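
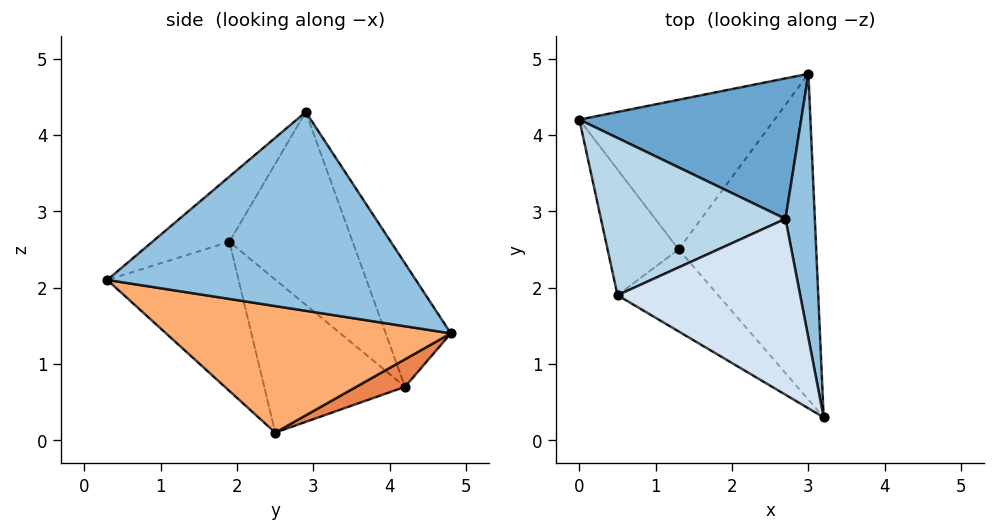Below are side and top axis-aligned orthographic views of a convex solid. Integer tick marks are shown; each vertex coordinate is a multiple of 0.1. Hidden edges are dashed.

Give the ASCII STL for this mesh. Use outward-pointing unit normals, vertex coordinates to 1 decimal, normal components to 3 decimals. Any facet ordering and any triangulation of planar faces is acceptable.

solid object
 facet normal -0.281 0.816 0.505
  outer loop
   vertex 2.7 2.9 4.3
   vertex 3.0 4.8 1.4
   vertex 0.0 4.2 0.7
  endloop
 endfacet
 facet normal 0.987 0.067 0.146
  outer loop
   vertex 2.7 2.9 4.3
   vertex 3.2 0.3 2.1
   vertex 3.0 4.8 1.4
  endloop
 endfacet
 facet normal -0.668 0.383 0.639
  outer loop
   vertex 0.5 1.9 2.6
   vertex 2.7 2.9 4.3
   vertex 0.0 4.2 0.7
  endloop
 endfacet
 facet normal -0.255 -0.653 0.714
  outer loop
   vertex 0.5 1.9 2.6
   vertex 3.2 0.3 2.1
   vertex 2.7 2.9 4.3
  endloop
 endfacet
 facet normal 0.127 0.415 -0.901
  outer loop
   vertex 1.3 2.5 0.1
   vertex 0.0 4.2 0.7
   vertex 3.0 4.8 1.4
  endloop
 endfacet
 facet normal 0.675 -0.084 -0.733
  outer loop
   vertex 1.3 2.5 0.1
   vertex 3.0 4.8 1.4
   vertex 3.2 0.3 2.1
  endloop
 endfacet
 facet normal -0.796 -0.479 -0.370
  outer loop
   vertex 1.3 2.5 0.1
   vertex 0.5 1.9 2.6
   vertex 0.0 4.2 0.7
  endloop
 endfacet
 facet normal -0.524 -0.774 -0.354
  outer loop
   vertex 1.3 2.5 0.1
   vertex 3.2 0.3 2.1
   vertex 0.5 1.9 2.6
  endloop
 endfacet
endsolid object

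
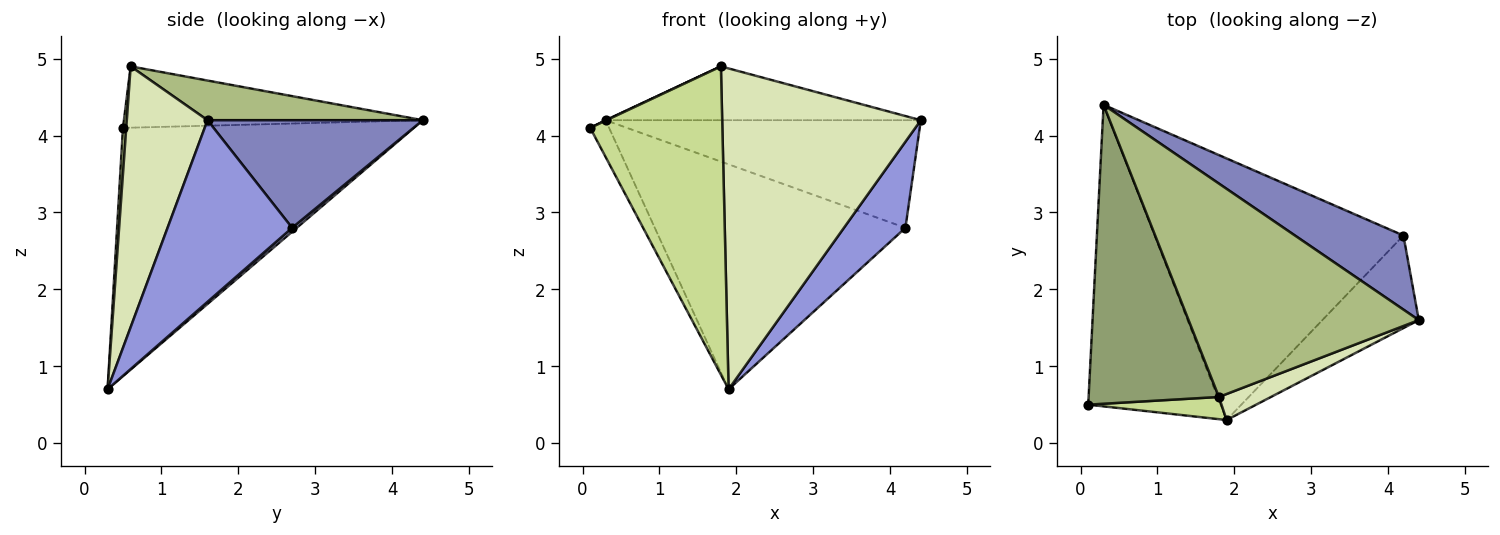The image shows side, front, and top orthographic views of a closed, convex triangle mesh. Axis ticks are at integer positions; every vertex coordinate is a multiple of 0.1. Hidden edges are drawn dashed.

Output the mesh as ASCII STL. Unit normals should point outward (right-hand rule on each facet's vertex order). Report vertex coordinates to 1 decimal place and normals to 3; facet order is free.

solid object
 facet normal -0.881 0.057 -0.470
  outer loop
   vertex 1.9 0.3 0.7
   vertex 0.1 0.5 4.1
   vertex 0.3 4.4 4.2
  endloop
 endfacet
 facet normal 0.490 0.718 0.494
  outer loop
   vertex 4.2 2.7 2.8
   vertex 0.3 4.4 4.2
   vertex 4.4 1.6 4.2
  endloop
 endfacet
 facet normal 0.810 -0.400 -0.430
  outer loop
   vertex 4.2 2.7 2.8
   vertex 4.4 1.6 4.2
   vertex 1.9 0.3 0.7
  endloop
 endfacet
 facet normal 0.012 0.652 -0.758
  outer loop
   vertex 4.2 2.7 2.8
   vertex 1.9 0.3 0.7
   vertex 0.3 4.4 4.2
  endloop
 endfacet
 facet normal -0.426 -0.001 0.905
  outer loop
   vertex 1.8 0.6 4.9
   vertex 0.3 4.4 4.2
   vertex 0.1 0.5 4.1
  endloop
 endfacet
 facet normal 0.165 0.241 0.956
  outer loop
   vertex 1.8 0.6 4.9
   vertex 4.4 1.6 4.2
   vertex 0.3 4.4 4.2
  endloop
 endfacet
 facet normal 0.025 -0.997 0.072
  outer loop
   vertex 1.8 0.6 4.9
   vertex 0.1 0.5 4.1
   vertex 1.9 0.3 0.7
  endloop
 endfacet
 facet normal 0.375 -0.924 0.075
  outer loop
   vertex 1.8 0.6 4.9
   vertex 1.9 0.3 0.7
   vertex 4.4 1.6 4.2
  endloop
 endfacet
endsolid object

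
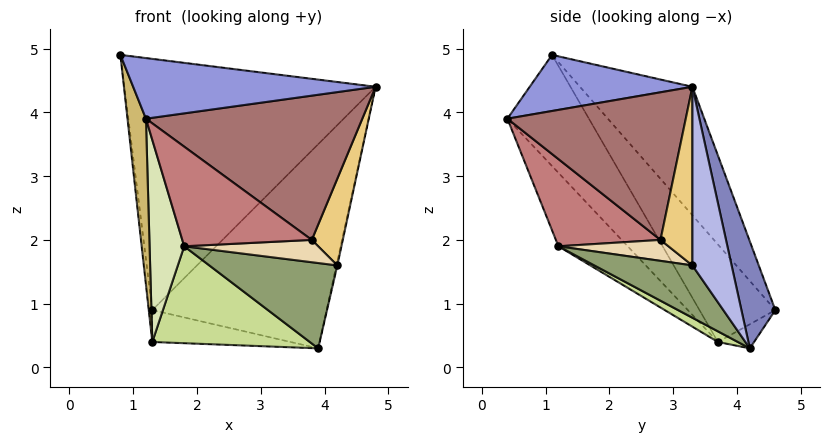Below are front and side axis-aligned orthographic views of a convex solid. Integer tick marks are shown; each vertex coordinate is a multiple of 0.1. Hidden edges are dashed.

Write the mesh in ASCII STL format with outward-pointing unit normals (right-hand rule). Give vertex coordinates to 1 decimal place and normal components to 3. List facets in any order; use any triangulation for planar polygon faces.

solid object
 facet normal -0.327 0.731 0.599
  outer loop
   vertex 1.3 4.6 0.9
   vertex 0.8 1.1 4.9
   vertex 4.8 3.3 4.4
  endloop
 endfacet
 facet normal 0.188 0.967 0.171
  outer loop
   vertex 3.9 4.2 0.3
   vertex 1.3 4.6 0.9
   vertex 4.8 3.3 4.4
  endloop
 endfacet
 facet normal 0.434 -0.647 0.627
  outer loop
   vertex 1.2 0.4 3.9
   vertex 4.8 3.3 4.4
   vertex 0.8 1.1 4.9
  endloop
 endfacet
 facet normal 0.978 0.023 -0.209
  outer loop
   vertex 4.2 3.3 1.6
   vertex 3.9 4.2 0.3
   vertex 4.8 3.3 4.4
  endloop
 endfacet
 facet normal 0.501 -0.653 -0.568
  outer loop
   vertex 4.2 3.3 1.6
   vertex 1.8 1.2 1.9
   vertex 3.9 4.2 0.3
  endloop
 endfacet
 facet normal -0.126 0.482 -0.867
  outer loop
   vertex 1.3 3.7 0.4
   vertex 1.3 4.6 0.9
   vertex 3.9 4.2 0.3
  endloop
 endfacet
 facet normal 0.064 -0.504 -0.861
  outer loop
   vertex 1.3 3.7 0.4
   vertex 3.9 4.2 0.3
   vertex 1.8 1.2 1.9
  endloop
 endfacet
 facet normal -0.816 -0.408 -0.408
  outer loop
   vertex 1.3 3.7 0.4
   vertex 1.8 1.2 1.9
   vertex 1.2 0.4 3.9
  endloop
 endfacet
 facet normal -0.995 0.047 -0.084
  outer loop
   vertex 1.3 3.7 0.4
   vertex 0.8 1.1 4.9
   vertex 1.3 4.6 0.9
  endloop
 endfacet
 facet normal -0.949 -0.215 -0.229
  outer loop
   vertex 1.3 3.7 0.4
   vertex 1.2 0.4 3.9
   vertex 0.8 1.1 4.9
  endloop
 endfacet
 facet normal 0.709 -0.689 -0.152
  outer loop
   vertex 3.8 2.8 2.0
   vertex 4.2 3.3 1.6
   vertex 4.8 3.3 4.4
  endloop
 endfacet
 facet normal 0.603 -0.734 -0.314
  outer loop
   vertex 3.8 2.8 2.0
   vertex 1.8 1.2 1.9
   vertex 4.2 3.3 1.6
  endloop
 endfacet
 facet normal 0.633 -0.767 -0.104
  outer loop
   vertex 3.8 2.8 2.0
   vertex 4.8 3.3 4.4
   vertex 1.2 0.4 3.9
  endloop
 endfacet
 facet normal 0.624 -0.772 -0.122
  outer loop
   vertex 3.8 2.8 2.0
   vertex 1.2 0.4 3.9
   vertex 1.8 1.2 1.9
  endloop
 endfacet
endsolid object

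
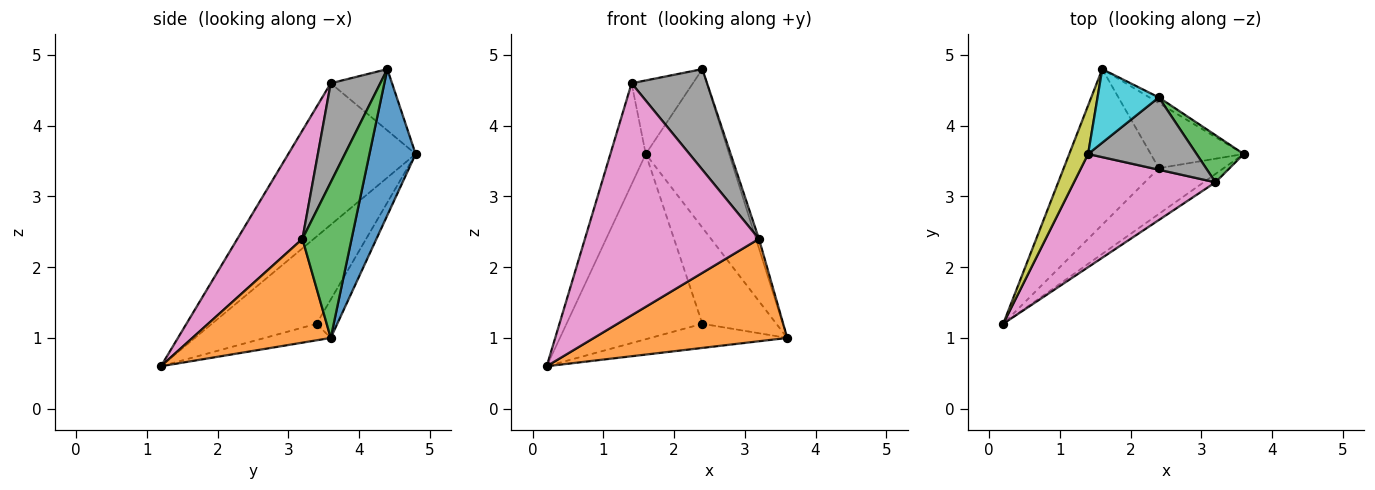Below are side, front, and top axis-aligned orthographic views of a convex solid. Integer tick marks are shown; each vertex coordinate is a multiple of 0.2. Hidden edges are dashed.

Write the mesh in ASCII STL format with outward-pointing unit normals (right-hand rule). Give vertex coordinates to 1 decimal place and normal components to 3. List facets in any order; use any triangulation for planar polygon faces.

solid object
 facet normal 0.484 0.874 -0.031
  outer loop
   vertex 2.4 4.4 4.8
   vertex 3.6 3.6 1.0
   vertex 1.6 4.8 3.6
  endloop
 endfacet
 facet normal 0.581 -0.812 -0.066
  outer loop
   vertex 3.2 3.2 2.4
   vertex 0.2 1.2 0.6
   vertex 3.6 3.6 1.0
  endloop
 endfacet
 facet normal 0.955 0.058 0.290
  outer loop
   vertex 3.2 3.2 2.4
   vertex 3.6 3.6 1.0
   vertex 2.4 4.4 4.8
  endloop
 endfacet
 facet normal -0.220 0.455 -0.863
  outer loop
   vertex 2.4 3.4 1.2
   vertex 3.6 3.6 1.0
   vertex 0.2 1.2 0.6
  endloop
 endfacet
 facet normal -0.508 0.659 -0.554
  outer loop
   vertex 2.4 3.4 1.2
   vertex 0.2 1.2 0.6
   vertex 1.6 4.8 3.6
  endloop
 endfacet
 facet normal -0.225 0.807 -0.546
  outer loop
   vertex 2.4 3.4 1.2
   vertex 1.6 4.8 3.6
   vertex 3.6 3.6 1.0
  endloop
 endfacet
 facet normal 0.319 -0.852 0.416
  outer loop
   vertex 1.4 3.6 4.6
   vertex 0.2 1.2 0.6
   vertex 3.2 3.2 2.4
  endloop
 endfacet
 facet normal 0.470 -0.717 0.515
  outer loop
   vertex 1.4 3.6 4.6
   vertex 3.2 3.2 2.4
   vertex 2.4 4.4 4.8
  endloop
 endfacet
 facet normal -0.956 0.265 0.127
  outer loop
   vertex 1.4 3.6 4.6
   vertex 1.6 4.8 3.6
   vertex 0.2 1.2 0.6
  endloop
 endfacet
 facet normal -0.577 0.577 0.577
  outer loop
   vertex 1.4 3.6 4.6
   vertex 2.4 4.4 4.8
   vertex 1.6 4.8 3.6
  endloop
 endfacet
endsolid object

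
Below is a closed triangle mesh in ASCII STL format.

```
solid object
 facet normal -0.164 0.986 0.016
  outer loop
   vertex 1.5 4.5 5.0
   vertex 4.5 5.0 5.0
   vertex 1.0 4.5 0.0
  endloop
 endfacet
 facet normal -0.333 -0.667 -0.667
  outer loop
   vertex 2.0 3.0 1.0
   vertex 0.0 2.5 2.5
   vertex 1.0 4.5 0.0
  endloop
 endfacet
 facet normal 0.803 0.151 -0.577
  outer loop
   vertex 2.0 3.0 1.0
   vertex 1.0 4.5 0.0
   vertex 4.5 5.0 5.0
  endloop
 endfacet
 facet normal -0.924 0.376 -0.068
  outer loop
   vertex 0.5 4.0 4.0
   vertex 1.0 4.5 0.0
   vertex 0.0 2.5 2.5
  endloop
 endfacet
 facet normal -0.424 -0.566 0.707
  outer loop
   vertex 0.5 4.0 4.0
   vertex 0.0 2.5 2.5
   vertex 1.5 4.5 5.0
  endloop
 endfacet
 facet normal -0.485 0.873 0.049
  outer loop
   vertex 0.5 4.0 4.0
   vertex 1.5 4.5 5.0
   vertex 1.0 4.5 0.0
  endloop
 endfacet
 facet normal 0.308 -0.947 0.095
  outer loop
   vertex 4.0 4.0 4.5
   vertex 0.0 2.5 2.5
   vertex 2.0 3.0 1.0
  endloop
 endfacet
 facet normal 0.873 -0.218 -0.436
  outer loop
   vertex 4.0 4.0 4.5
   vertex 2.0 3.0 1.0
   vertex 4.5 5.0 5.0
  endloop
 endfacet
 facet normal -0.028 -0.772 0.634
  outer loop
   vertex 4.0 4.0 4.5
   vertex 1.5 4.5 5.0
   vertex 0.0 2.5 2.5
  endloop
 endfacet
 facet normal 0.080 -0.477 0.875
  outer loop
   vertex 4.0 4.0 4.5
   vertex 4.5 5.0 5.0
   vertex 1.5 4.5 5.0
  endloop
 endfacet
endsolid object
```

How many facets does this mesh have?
10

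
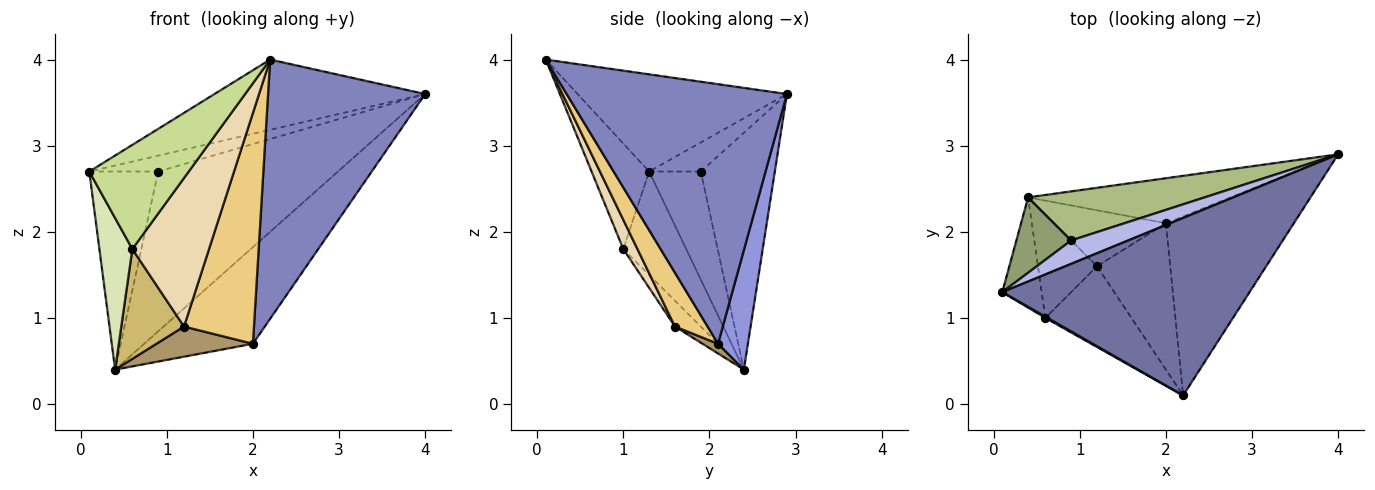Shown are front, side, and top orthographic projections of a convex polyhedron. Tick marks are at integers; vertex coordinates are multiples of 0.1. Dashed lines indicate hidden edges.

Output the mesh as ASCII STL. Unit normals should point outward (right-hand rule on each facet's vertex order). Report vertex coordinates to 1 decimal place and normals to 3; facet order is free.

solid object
 facet normal -0.343 0.345 0.873
  outer loop
   vertex 2.2 0.1 4.0
   vertex 4.0 2.9 3.6
   vertex 0.1 1.3 2.7
  endloop
 endfacet
 facet normal 0.756 -0.539 -0.372
  outer loop
   vertex 2.0 2.1 0.7
   vertex 4.0 2.9 3.6
   vertex 2.2 0.1 4.0
  endloop
 endfacet
 facet normal 0.242 0.880 -0.409
  outer loop
   vertex 2.0 2.1 0.7
   vertex 0.4 2.4 0.4
   vertex 4.0 2.9 3.6
  endloop
 endfacet
 facet normal -0.388 0.518 0.762
  outer loop
   vertex 0.9 1.9 2.7
   vertex 0.1 1.3 2.7
   vertex 4.0 2.9 3.6
  endloop
 endfacet
 facet normal -0.574 0.765 0.291
  outer loop
   vertex 0.9 1.9 2.7
   vertex 0.4 2.4 0.4
   vertex 0.1 1.3 2.7
  endloop
 endfacet
 facet normal -0.366 0.890 0.273
  outer loop
   vertex 0.9 1.9 2.7
   vertex 4.0 2.9 3.6
   vertex 0.4 2.4 0.4
  endloop
 endfacet
 facet normal -0.501 -0.865 0.010
  outer loop
   vertex 0.6 1.0 1.8
   vertex 2.2 0.1 4.0
   vertex 0.1 1.3 2.7
  endloop
 endfacet
 facet normal -0.839 -0.440 -0.320
  outer loop
   vertex 0.6 1.0 1.8
   vertex 0.1 1.3 2.7
   vertex 0.4 2.4 0.4
  endloop
 endfacet
 facet normal 0.076 -0.473 -0.878
  outer loop
   vertex 1.2 1.6 0.9
   vertex 0.4 2.4 0.4
   vertex 2.0 2.1 0.7
  endloop
 endfacet
 facet normal -0.287 -0.698 -0.656
  outer loop
   vertex 1.2 1.6 0.9
   vertex 0.6 1.0 1.8
   vertex 0.4 2.4 0.4
  endloop
 endfacet
 facet normal 0.366 -0.786 -0.498
  outer loop
   vertex 1.2 1.6 0.9
   vertex 2.0 2.1 0.7
   vertex 2.2 0.1 4.0
  endloop
 endfacet
 facet normal 0.160 -0.867 -0.471
  outer loop
   vertex 1.2 1.6 0.9
   vertex 2.2 0.1 4.0
   vertex 0.6 1.0 1.8
  endloop
 endfacet
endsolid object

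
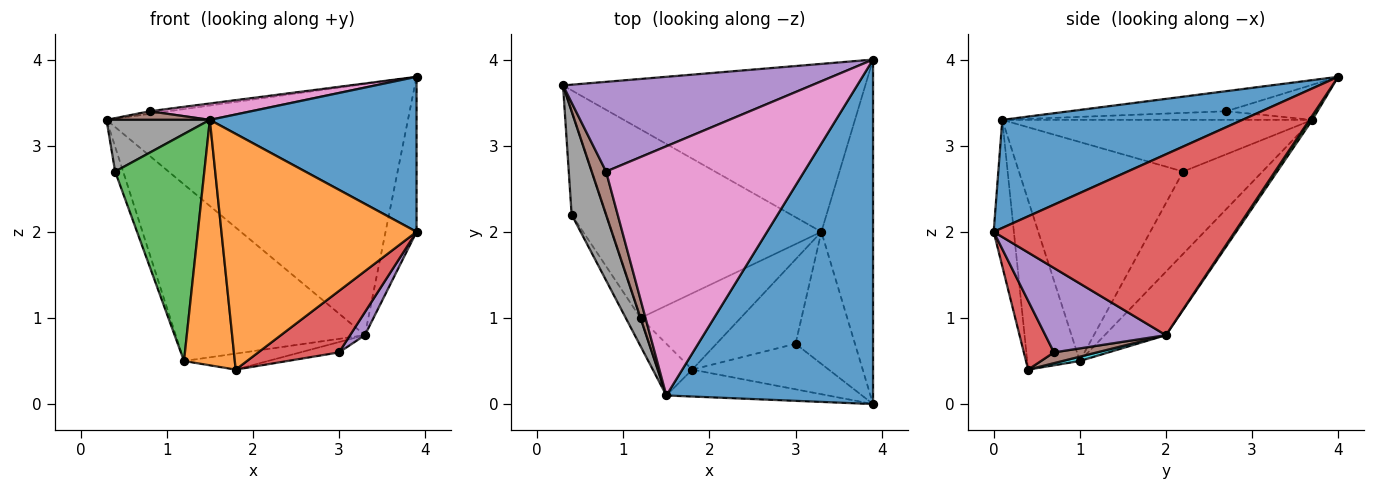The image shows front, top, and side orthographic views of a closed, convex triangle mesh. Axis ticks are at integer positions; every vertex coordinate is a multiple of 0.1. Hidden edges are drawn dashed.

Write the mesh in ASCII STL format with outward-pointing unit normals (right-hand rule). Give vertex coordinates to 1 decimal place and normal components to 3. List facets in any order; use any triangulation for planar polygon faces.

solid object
 facet normal 0.430 -0.370 0.823
  outer loop
   vertex 1.5 0.1 3.3
   vertex 3.9 0.0 2.0
   vertex 3.9 4.0 3.8
  endloop
 endfacet
 facet normal -0.102 -0.988 -0.113
  outer loop
   vertex 1.5 0.1 3.3
   vertex 1.8 0.4 0.4
   vertex 3.9 0.0 2.0
  endloop
 endfacet
 facet normal 0.008 0.831 -0.556
  outer loop
   vertex 3.3 2.0 0.8
   vertex 0.3 3.7 3.3
   vertex 3.9 4.0 3.8
  endloop
 endfacet
 facet normal 0.954 0.123 -0.273
  outer loop
   vertex 3.3 2.0 0.8
   vertex 3.9 4.0 3.8
   vertex 3.9 0.0 2.0
  endloop
 endfacet
 facet normal -0.140 0.029 0.990
  outer loop
   vertex 0.8 2.7 3.4
   vertex 3.9 4.0 3.8
   vertex 0.3 3.7 3.3
  endloop
 endfacet
 facet normal -0.507 -0.169 0.845
  outer loop
   vertex 0.8 2.7 3.4
   vertex 0.3 3.7 3.3
   vertex 1.5 0.1 3.3
  endloop
 endfacet
 facet normal -0.101 -0.065 0.993
  outer loop
   vertex 0.8 2.7 3.4
   vertex 1.5 0.1 3.3
   vertex 3.9 4.0 3.8
  endloop
 endfacet
 facet normal -0.802 -0.267 0.535
  outer loop
   vertex 0.4 2.2 2.7
   vertex 1.5 0.1 3.3
   vertex 0.3 3.7 3.3
  endloop
 endfacet
 facet normal -0.216 0.667 -0.713
  outer loop
   vertex 1.2 1.0 0.5
   vertex 0.3 3.7 3.3
   vertex 3.3 2.0 0.8
  endloop
 endfacet
 facet normal 0.042 0.205 -0.978
  outer loop
   vertex 1.2 1.0 0.5
   vertex 3.3 2.0 0.8
   vertex 1.8 0.4 0.4
  endloop
 endfacet
 facet normal -0.918 0.093 -0.384
  outer loop
   vertex 1.2 1.0 0.5
   vertex 0.4 2.2 2.7
   vertex 0.3 3.7 3.3
  endloop
 endfacet
 facet normal -0.712 -0.687 -0.145
  outer loop
   vertex 1.2 1.0 0.5
   vertex 1.8 0.4 0.4
   vertex 1.5 0.1 3.3
  endloop
 endfacet
 facet normal -0.877 -0.476 -0.059
  outer loop
   vertex 1.2 1.0 0.5
   vertex 1.5 0.1 3.3
   vertex 0.4 2.2 2.7
  endloop
 endfacet
 facet normal 0.287 -0.770 -0.570
  outer loop
   vertex 3.0 0.7 0.6
   vertex 3.9 0.0 2.0
   vertex 1.8 0.4 0.4
  endloop
 endfacet
 facet normal 0.814 -0.100 -0.573
  outer loop
   vertex 3.0 0.7 0.6
   vertex 3.3 2.0 0.8
   vertex 3.9 0.0 2.0
  endloop
 endfacet
 facet normal 0.134 0.120 -0.984
  outer loop
   vertex 3.0 0.7 0.6
   vertex 1.8 0.4 0.4
   vertex 3.3 2.0 0.8
  endloop
 endfacet
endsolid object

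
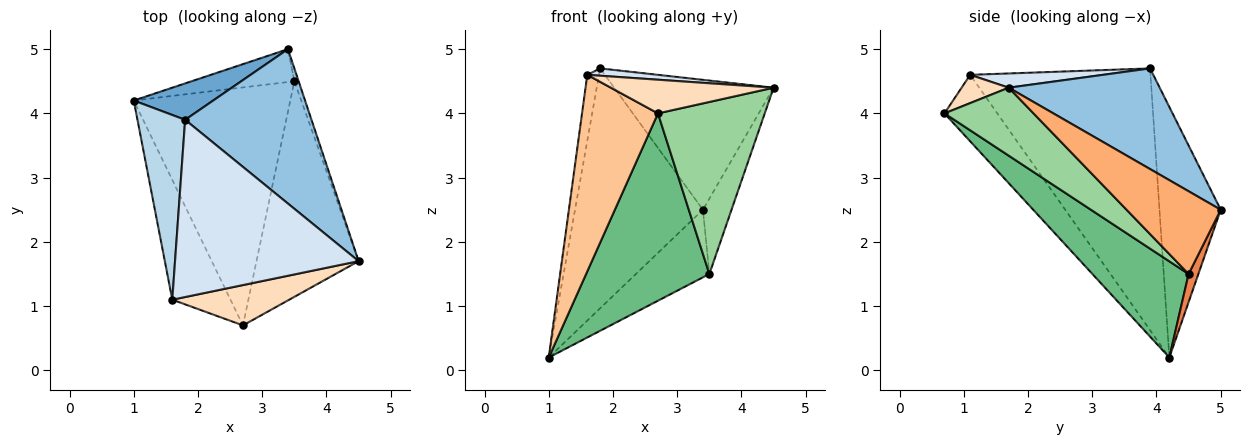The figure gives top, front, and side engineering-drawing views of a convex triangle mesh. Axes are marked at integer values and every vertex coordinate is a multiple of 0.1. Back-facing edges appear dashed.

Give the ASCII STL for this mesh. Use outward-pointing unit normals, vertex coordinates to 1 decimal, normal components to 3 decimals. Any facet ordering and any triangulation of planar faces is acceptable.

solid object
 facet normal -0.428 0.894 0.136
  outer loop
   vertex 1.8 3.9 4.7
   vertex 3.4 5.0 2.5
   vertex 1.0 4.2 0.2
  endloop
 endfacet
 facet normal 0.520 0.550 0.653
  outer loop
   vertex 1.8 3.9 4.7
   vertex 4.5 1.7 4.4
   vertex 3.4 5.0 2.5
  endloop
 endfacet
 facet normal -0.982 0.064 0.179
  outer loop
   vertex 1.6 1.1 4.6
   vertex 1.8 3.9 4.7
   vertex 1.0 4.2 0.2
  endloop
 endfacet
 facet normal 0.077 -0.041 0.996
  outer loop
   vertex 1.6 1.1 4.6
   vertex 4.5 1.7 4.4
   vertex 1.8 3.9 4.7
  endloop
 endfacet
 facet normal 0.119 0.893 -0.435
  outer loop
   vertex 3.5 4.5 1.5
   vertex 1.0 4.2 0.2
   vertex 3.4 5.0 2.5
  endloop
 endfacet
 facet normal 0.956 0.290 -0.049
  outer loop
   vertex 3.5 4.5 1.5
   vertex 3.4 5.0 2.5
   vertex 4.5 1.7 4.4
  endloop
 endfacet
 facet normal -0.511 -0.734 -0.447
  outer loop
   vertex 2.7 0.7 4.0
   vertex 1.6 1.1 4.6
   vertex 1.0 4.2 0.2
  endloop
 endfacet
 facet normal 0.182 -0.630 0.755
  outer loop
   vertex 2.7 0.7 4.0
   vertex 4.5 1.7 4.4
   vertex 1.6 1.1 4.6
  endloop
 endfacet
 facet normal 0.435 -0.557 -0.708
  outer loop
   vertex 2.7 0.7 4.0
   vertex 1.0 4.2 0.2
   vertex 3.5 4.5 1.5
  endloop
 endfacet
 facet normal 0.462 -0.553 -0.693
  outer loop
   vertex 2.7 0.7 4.0
   vertex 3.5 4.5 1.5
   vertex 4.5 1.7 4.4
  endloop
 endfacet
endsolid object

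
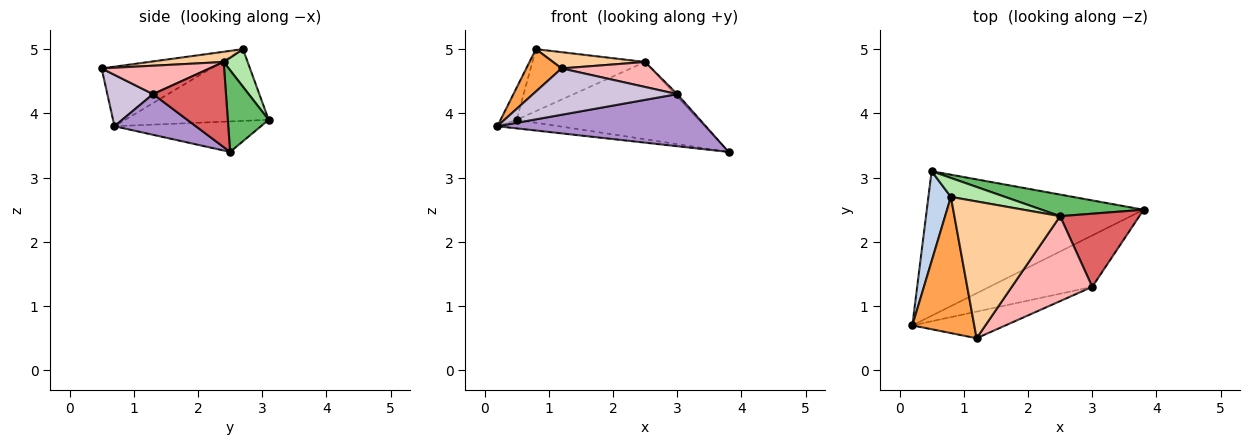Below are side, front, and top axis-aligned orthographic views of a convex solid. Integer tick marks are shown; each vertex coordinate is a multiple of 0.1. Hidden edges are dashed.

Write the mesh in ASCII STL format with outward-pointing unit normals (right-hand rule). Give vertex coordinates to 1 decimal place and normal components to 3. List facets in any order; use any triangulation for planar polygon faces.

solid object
 facet normal -0.139 0.059 -0.989
  outer loop
   vertex 0.5 3.1 3.9
   vertex 3.8 2.5 3.4
   vertex 0.2 0.7 3.8
  endloop
 endfacet
 facet normal -0.949 0.106 0.297
  outer loop
   vertex 0.8 2.7 5.0
   vertex 0.5 3.1 3.9
   vertex 0.2 0.7 3.8
  endloop
 endfacet
 facet normal -0.677 -0.219 0.703
  outer loop
   vertex 1.2 0.5 4.7
   vertex 0.8 2.7 5.0
   vertex 0.2 0.7 3.8
  endloop
 endfacet
 facet normal 0.096 -0.117 0.988
  outer loop
   vertex 2.5 2.4 4.8
   vertex 0.8 2.7 5.0
   vertex 1.2 0.5 4.7
  endloop
 endfacet
 facet normal 0.211 0.941 0.263
  outer loop
   vertex 2.5 2.4 4.8
   vertex 3.8 2.5 3.4
   vertex 0.5 3.1 3.9
  endloop
 endfacet
 facet normal 0.199 0.937 0.286
  outer loop
   vertex 2.5 2.4 4.8
   vertex 0.5 3.1 3.9
   vertex 0.8 2.7 5.0
  endloop
 endfacet
 facet normal 0.732 0.023 0.681
  outer loop
   vertex 3.0 1.3 4.3
   vertex 3.8 2.5 3.4
   vertex 2.5 2.4 4.8
  endloop
 endfacet
 facet normal 0.321 -0.267 0.909
  outer loop
   vertex 3.0 1.3 4.3
   vertex 2.5 2.4 4.8
   vertex 1.2 0.5 4.7
  endloop
 endfacet
 facet normal 0.268 -0.686 -0.677
  outer loop
   vertex 3.0 1.3 4.3
   vertex 0.2 0.7 3.8
   vertex 3.8 2.5 3.4
  endloop
 endfacet
 facet normal 0.265 -0.836 -0.480
  outer loop
   vertex 3.0 1.3 4.3
   vertex 1.2 0.5 4.7
   vertex 0.2 0.7 3.8
  endloop
 endfacet
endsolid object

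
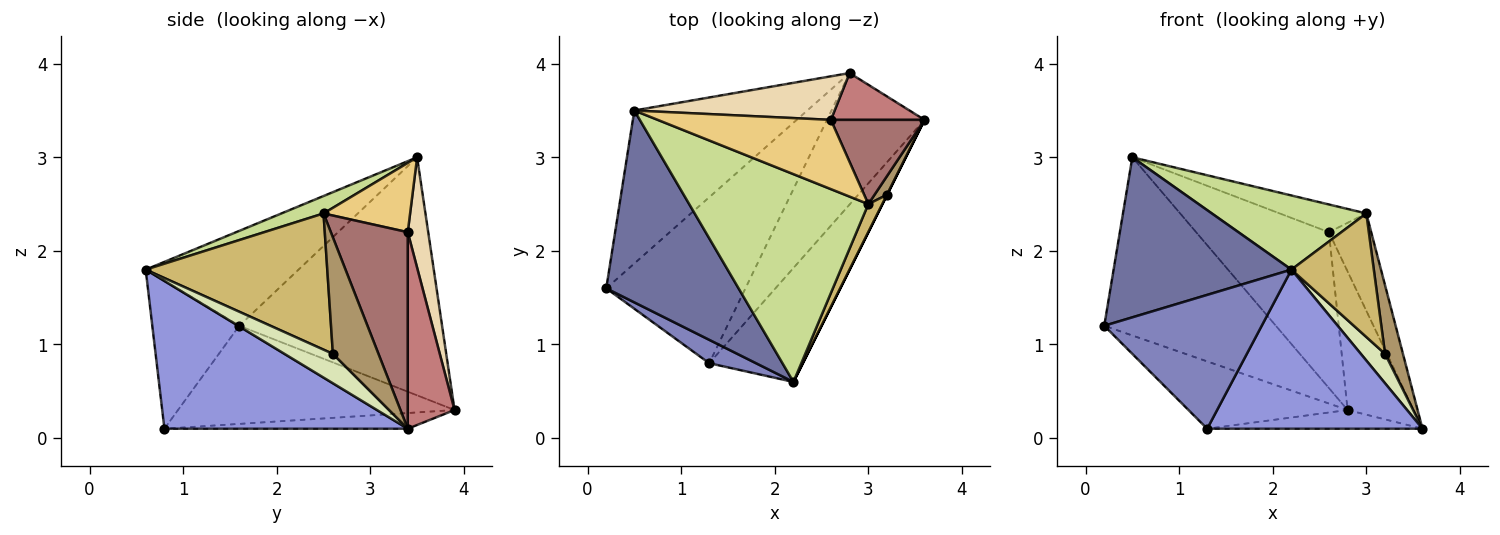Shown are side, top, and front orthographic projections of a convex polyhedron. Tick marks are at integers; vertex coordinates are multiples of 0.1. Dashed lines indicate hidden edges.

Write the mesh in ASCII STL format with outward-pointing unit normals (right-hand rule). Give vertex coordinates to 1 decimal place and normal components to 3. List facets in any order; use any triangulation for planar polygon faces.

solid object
 facet normal -0.482 -0.561 0.673
  outer loop
   vertex 0.5 3.5 3.0
   vertex 0.2 1.6 1.2
   vertex 2.2 0.6 1.8
  endloop
 endfacet
 facet normal -0.478 -0.865 0.151
  outer loop
   vertex 1.3 0.8 0.1
   vertex 2.2 0.6 1.8
   vertex 0.2 1.6 1.2
  endloop
 endfacet
 facet normal 0.677 -0.599 -0.429
  outer loop
   vertex 1.3 0.8 0.1
   vertex 3.6 3.4 0.1
   vertex 2.2 0.6 1.8
  endloop
 endfacet
 facet normal -0.668 0.565 -0.485
  outer loop
   vertex 2.8 3.9 0.3
   vertex 0.2 1.6 1.2
   vertex 0.5 3.5 3.0
  endloop
 endfacet
 facet normal -0.547 0.315 -0.776
  outer loop
   vertex 2.8 3.9 0.3
   vertex 1.3 0.8 0.1
   vertex 0.2 1.6 1.2
  endloop
 endfacet
 facet normal -0.157 0.139 -0.978
  outer loop
   vertex 2.8 3.9 0.3
   vertex 3.6 3.4 0.1
   vertex 1.3 0.8 0.1
  endloop
 endfacet
 facet normal 0.091 -0.335 0.938
  outer loop
   vertex 3.0 2.5 2.4
   vertex 0.5 3.5 3.0
   vertex 2.2 0.6 1.8
  endloop
 endfacet
 facet normal 0.894 -0.447 0.000
  outer loop
   vertex 3.2 2.6 0.9
   vertex 2.2 0.6 1.8
   vertex 3.6 3.4 0.1
  endloop
 endfacet
 facet normal 0.926 -0.364 0.099
  outer loop
   vertex 3.2 2.6 0.9
   vertex 3.6 3.4 0.1
   vertex 3.0 2.5 2.4
  endloop
 endfacet
 facet normal 0.907 -0.411 0.093
  outer loop
   vertex 3.2 2.6 0.9
   vertex 3.0 2.5 2.4
   vertex 2.2 0.6 1.8
  endloop
 endfacet
 facet normal 0.348 0.348 0.870
  outer loop
   vertex 2.6 3.4 2.2
   vertex 0.5 3.5 3.0
   vertex 3.0 2.5 2.4
  endloop
 endfacet
 facet normal 0.147 0.953 0.266
  outer loop
   vertex 2.6 3.4 2.2
   vertex 2.8 3.9 0.3
   vertex 0.5 3.5 3.0
  endloop
 endfacet
 facet normal 0.809 0.445 0.385
  outer loop
   vertex 2.6 3.4 2.2
   vertex 3.0 2.5 2.4
   vertex 3.6 3.4 0.1
  endloop
 endfacet
 facet normal 0.558 0.786 0.266
  outer loop
   vertex 2.6 3.4 2.2
   vertex 3.6 3.4 0.1
   vertex 2.8 3.9 0.3
  endloop
 endfacet
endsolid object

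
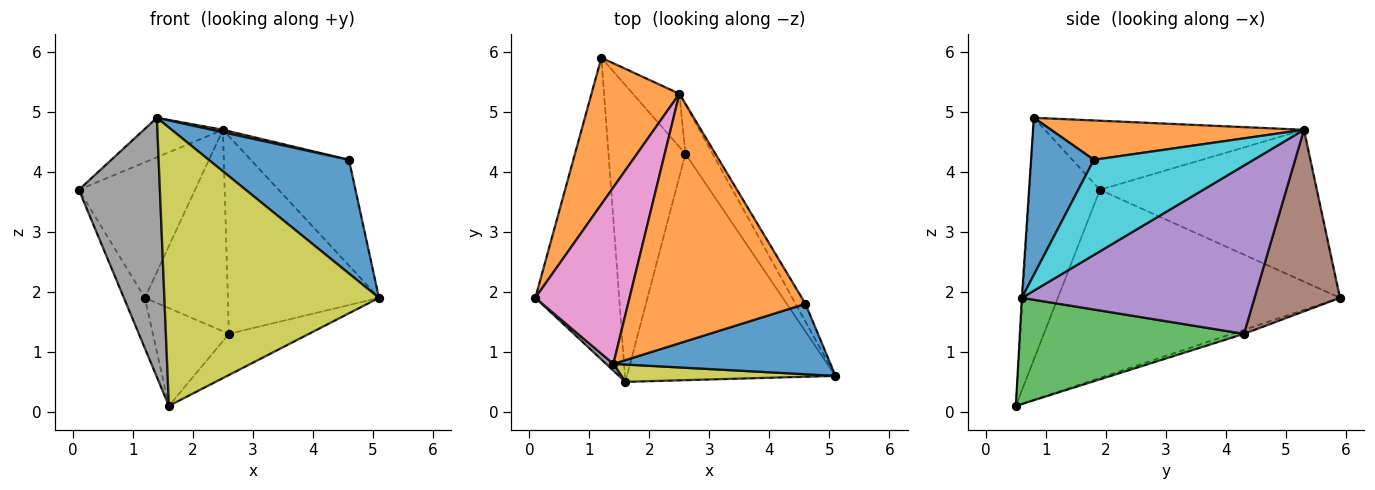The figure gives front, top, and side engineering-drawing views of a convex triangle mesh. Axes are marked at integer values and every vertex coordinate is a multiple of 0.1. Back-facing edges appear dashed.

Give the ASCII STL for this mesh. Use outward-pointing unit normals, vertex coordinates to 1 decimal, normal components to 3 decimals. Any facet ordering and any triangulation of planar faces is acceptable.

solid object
 facet normal -0.911 0.068 -0.406
  outer loop
   vertex 1.6 0.5 0.1
   vertex 0.1 1.9 3.7
   vertex 1.2 5.9 1.9
  endloop
 endfacet
 facet normal -0.785 0.421 0.455
  outer loop
   vertex 2.5 5.3 4.7
   vertex 1.2 5.9 1.9
   vertex 0.1 1.9 3.7
  endloop
 endfacet
 facet normal 0.448 0.160 -0.880
  outer loop
   vertex 2.6 4.3 1.3
   vertex 5.1 0.6 1.9
   vertex 1.6 0.5 0.1
  endloop
 endfacet
 facet normal -0.049 0.313 -0.949
  outer loop
   vertex 2.6 4.3 1.3
   vertex 1.6 0.5 0.1
   vertex 1.2 5.9 1.9
  endloop
 endfacet
 facet normal 0.831 0.540 -0.134
  outer loop
   vertex 2.6 4.3 1.3
   vertex 2.5 5.3 4.7
   vertex 5.1 0.6 1.9
  endloop
 endfacet
 facet normal 0.706 0.685 -0.181
  outer loop
   vertex 2.6 4.3 1.3
   vertex 1.2 5.9 1.9
   vertex 2.5 5.3 4.7
  endloop
 endfacet
 facet normal -0.582 0.178 0.793
  outer loop
   vertex 1.4 0.8 4.9
   vertex 2.5 5.3 4.7
   vertex 0.1 1.9 3.7
  endloop
 endfacet
 facet normal -0.656 -0.754 0.020
  outer loop
   vertex 1.4 0.8 4.9
   vertex 0.1 1.9 3.7
   vertex 1.6 0.5 0.1
  endloop
 endfacet
 facet normal -0.003 -0.998 0.062
  outer loop
   vertex 1.4 0.8 4.9
   vertex 1.6 0.5 0.1
   vertex 5.1 0.6 1.9
  endloop
 endfacet
 facet normal 0.849 0.522 -0.088
  outer loop
   vertex 4.6 1.8 4.2
   vertex 5.1 0.6 1.9
   vertex 2.5 5.3 4.7
  endloop
 endfacet
 facet normal 0.356 -0.795 0.492
  outer loop
   vertex 4.6 1.8 4.2
   vertex 1.4 0.8 4.9
   vertex 5.1 0.6 1.9
  endloop
 endfacet
 facet normal 0.217 -0.010 0.976
  outer loop
   vertex 4.6 1.8 4.2
   vertex 2.5 5.3 4.7
   vertex 1.4 0.8 4.9
  endloop
 endfacet
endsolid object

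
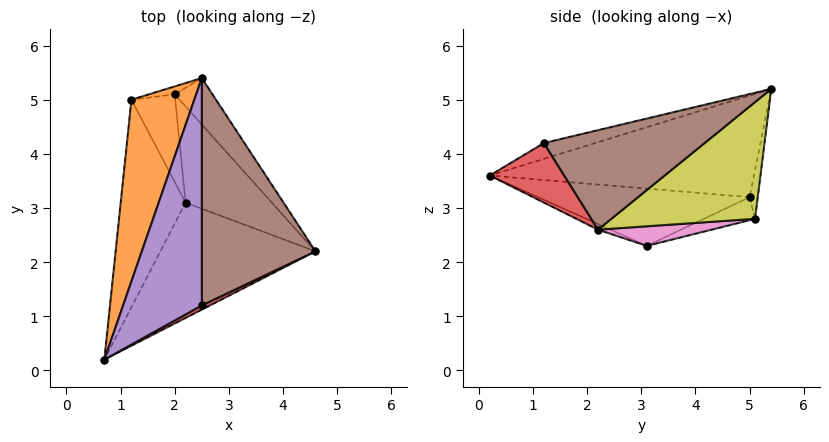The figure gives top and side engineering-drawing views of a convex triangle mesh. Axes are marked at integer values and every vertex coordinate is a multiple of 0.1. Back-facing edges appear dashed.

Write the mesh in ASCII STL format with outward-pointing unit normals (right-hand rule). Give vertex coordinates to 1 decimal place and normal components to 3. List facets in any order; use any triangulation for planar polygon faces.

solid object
 facet normal -0.033 -0.395 -0.918
  outer loop
   vertex 2.2 3.1 2.3
   vertex 4.6 2.2 2.6
   vertex 0.7 0.2 3.6
  endloop
 endfacet
 facet normal -0.843 0.131 0.522
  outer loop
   vertex 1.2 5.0 3.2
   vertex 0.7 0.2 3.6
   vertex 2.5 5.4 5.2
  endloop
 endfacet
 facet normal -0.662 0.007 -0.749
  outer loop
   vertex 1.2 5.0 3.2
   vertex 2.2 3.1 2.3
   vertex 0.7 0.2 3.6
  endloop
 endfacet
 facet normal 0.468 -0.881 0.064
  outer loop
   vertex 2.5 1.2 4.2
   vertex 0.7 0.2 3.6
   vertex 4.6 2.2 2.6
  endloop
 endfacet
 facet normal -0.192 -0.227 0.955
  outer loop
   vertex 2.5 1.2 4.2
   vertex 2.5 5.4 5.2
   vertex 0.7 0.2 3.6
  endloop
 endfacet
 facet normal 0.648 -0.176 0.741
  outer loop
   vertex 2.5 1.2 4.2
   vertex 4.6 2.2 2.6
   vertex 2.5 5.4 5.2
  endloop
 endfacet
 facet normal 0.214 0.257 -0.942
  outer loop
   vertex 2.0 5.1 2.8
   vertex 4.6 2.2 2.6
   vertex 2.2 3.1 2.3
  endloop
 endfacet
 facet normal -0.458 0.172 -0.872
  outer loop
   vertex 2.0 5.1 2.8
   vertex 2.2 3.1 2.3
   vertex 1.2 5.0 3.2
  endloop
 endfacet
 facet normal 0.716 0.658 -0.232
  outer loop
   vertex 2.0 5.1 2.8
   vertex 2.5 5.4 5.2
   vertex 4.6 2.2 2.6
  endloop
 endfacet
 facet normal -0.167 0.982 -0.088
  outer loop
   vertex 2.0 5.1 2.8
   vertex 1.2 5.0 3.2
   vertex 2.5 5.4 5.2
  endloop
 endfacet
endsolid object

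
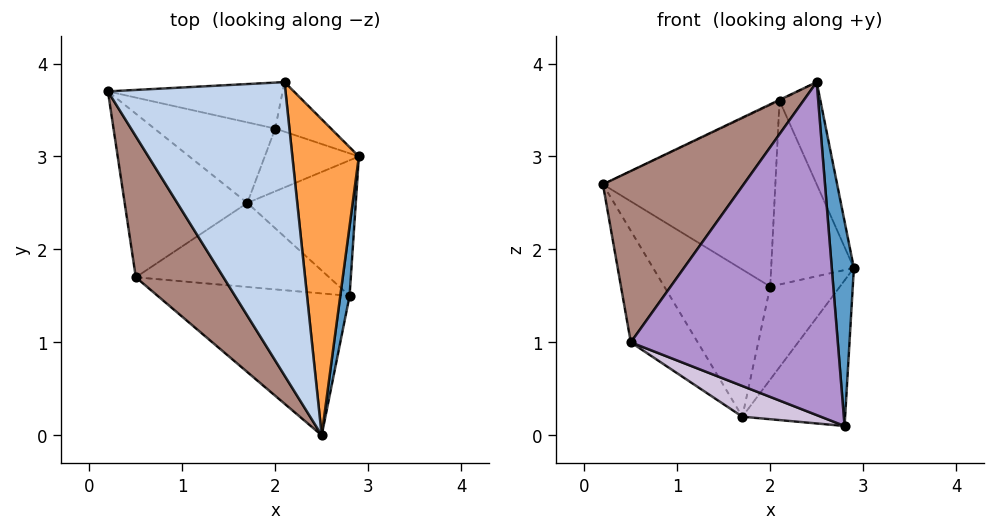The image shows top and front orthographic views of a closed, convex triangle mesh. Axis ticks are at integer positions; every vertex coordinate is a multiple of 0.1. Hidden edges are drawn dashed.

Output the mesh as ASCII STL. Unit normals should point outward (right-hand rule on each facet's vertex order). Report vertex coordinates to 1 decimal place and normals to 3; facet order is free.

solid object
 facet normal 0.993 -0.108 0.037
  outer loop
   vertex 2.8 1.5 0.1
   vertex 2.9 3.0 1.8
   vertex 2.5 0.0 3.8
  endloop
 endfacet
 facet normal -0.428 0.002 0.904
  outer loop
   vertex 2.1 3.8 3.6
   vertex 0.2 3.7 2.7
   vertex 2.5 0.0 3.8
  endloop
 endfacet
 facet normal 0.926 0.116 0.360
  outer loop
   vertex 2.1 3.8 3.6
   vertex 2.5 0.0 3.8
   vertex 2.9 3.0 1.8
  endloop
 endfacet
 facet normal 0.517 0.627 -0.583
  outer loop
   vertex 1.7 2.5 0.2
   vertex 2.9 3.0 1.8
   vertex 2.8 1.5 0.1
  endloop
 endfacet
 facet normal -0.098 0.873 -0.478
  outer loop
   vertex 2.0 3.3 1.6
   vertex 1.7 2.5 0.2
   vertex 0.2 3.7 2.7
  endloop
 endfacet
 facet normal 0.372 0.769 -0.519
  outer loop
   vertex 2.0 3.3 1.6
   vertex 2.9 3.0 1.8
   vertex 1.7 2.5 0.2
  endloop
 endfacet
 facet normal 0.065 0.967 -0.245
  outer loop
   vertex 2.0 3.3 1.6
   vertex 0.2 3.7 2.7
   vertex 2.1 3.8 3.6
  endloop
 endfacet
 facet normal 0.355 0.903 -0.243
  outer loop
   vertex 2.0 3.3 1.6
   vertex 2.1 3.8 3.6
   vertex 2.9 3.0 1.8
  endloop
 endfacet
 facet normal -0.227 -0.896 -0.382
  outer loop
   vertex 0.5 1.7 1.0
   vertex 2.8 1.5 0.1
   vertex 2.5 0.0 3.8
  endloop
 endfacet
 facet normal -0.369 -0.319 -0.873
  outer loop
   vertex 0.5 1.7 1.0
   vertex 1.7 2.5 0.2
   vertex 2.8 1.5 0.1
  endloop
 endfacet
 facet normal -0.840 -0.419 0.345
  outer loop
   vertex 0.5 1.7 1.0
   vertex 2.5 0.0 3.8
   vertex 0.2 3.7 2.7
  endloop
 endfacet
 facet normal -0.680 0.413 -0.606
  outer loop
   vertex 0.5 1.7 1.0
   vertex 0.2 3.7 2.7
   vertex 1.7 2.5 0.2
  endloop
 endfacet
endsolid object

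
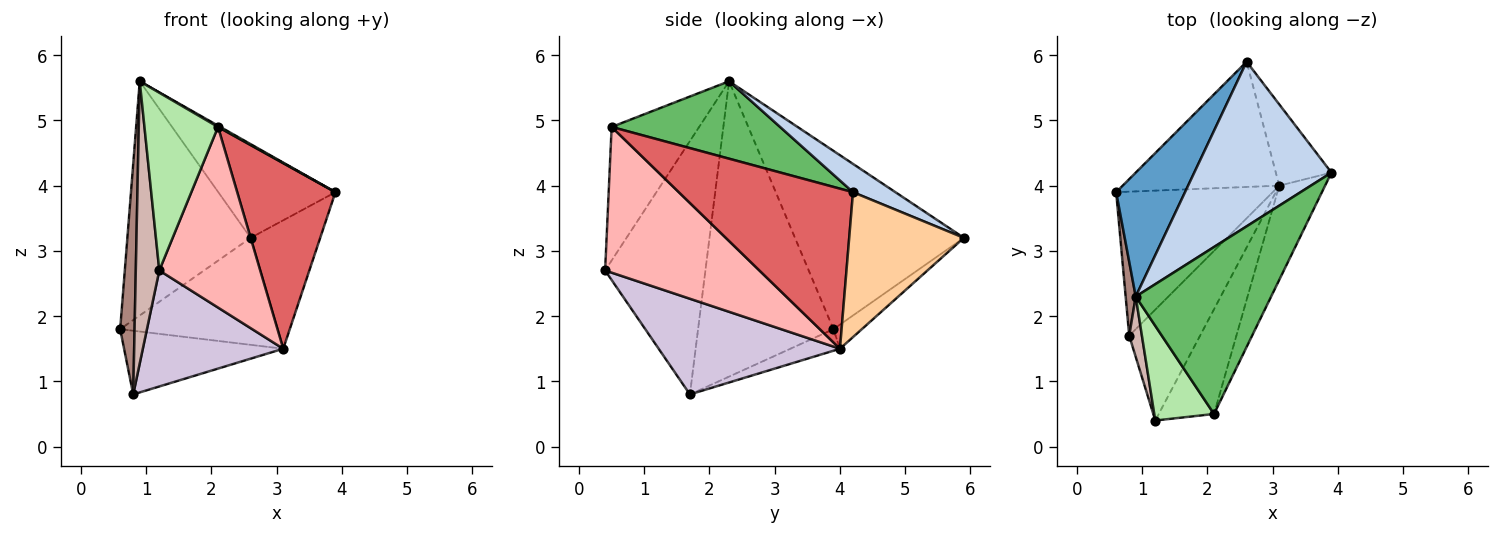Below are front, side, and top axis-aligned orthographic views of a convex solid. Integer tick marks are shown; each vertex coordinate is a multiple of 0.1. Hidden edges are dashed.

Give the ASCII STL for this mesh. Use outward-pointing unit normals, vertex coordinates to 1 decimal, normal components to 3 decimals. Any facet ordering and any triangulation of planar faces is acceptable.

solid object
 facet normal -0.771 0.563 0.298
  outer loop
   vertex 2.6 5.9 3.2
   vertex 0.6 3.9 1.8
   vertex 0.9 2.3 5.6
  endloop
 endfacet
 facet normal 0.176 0.487 0.855
  outer loop
   vertex 2.6 5.9 3.2
   vertex 0.9 2.3 5.6
   vertex 3.9 4.2 3.9
  endloop
 endfacet
 facet normal -0.116 0.645 -0.755
  outer loop
   vertex 3.1 4.0 1.5
   vertex 0.6 3.9 1.8
   vertex 2.6 5.9 3.2
  endloop
 endfacet
 facet normal 0.812 0.493 -0.312
  outer loop
   vertex 3.1 4.0 1.5
   vertex 2.6 5.9 3.2
   vertex 3.9 4.2 3.9
  endloop
 endfacet
 facet normal 0.496 -0.007 0.868
  outer loop
   vertex 2.1 0.5 4.9
   vertex 3.9 4.2 3.9
   vertex 0.9 2.3 5.6
  endloop
 endfacet
 facet normal -0.724 -0.609 0.324
  outer loop
   vertex 2.1 0.5 4.9
   vertex 0.9 2.3 5.6
   vertex 1.2 0.4 2.7
  endloop
 endfacet
 facet normal 0.845 -0.477 -0.242
  outer loop
   vertex 2.1 0.5 4.9
   vertex 3.1 4.0 1.5
   vertex 3.9 4.2 3.9
  endloop
 endfacet
 facet normal 0.798 -0.522 -0.303
  outer loop
   vertex 2.1 0.5 4.9
   vertex 1.2 0.4 2.7
   vertex 3.1 4.0 1.5
  endloop
 endfacet
 facet normal -0.125 0.401 -0.907
  outer loop
   vertex 0.8 1.7 0.8
   vertex 0.6 3.9 1.8
   vertex 3.1 4.0 1.5
  endloop
 endfacet
 facet normal 0.682 -0.528 -0.505
  outer loop
   vertex 0.8 1.7 0.8
   vertex 3.1 4.0 1.5
   vertex 1.2 0.4 2.7
  endloop
 endfacet
 facet normal -0.994 -0.106 0.034
  outer loop
   vertex 0.8 1.7 0.8
   vertex 0.9 2.3 5.6
   vertex 0.6 3.9 1.8
  endloop
 endfacet
 facet normal -0.972 -0.228 0.049
  outer loop
   vertex 0.8 1.7 0.8
   vertex 1.2 0.4 2.7
   vertex 0.9 2.3 5.6
  endloop
 endfacet
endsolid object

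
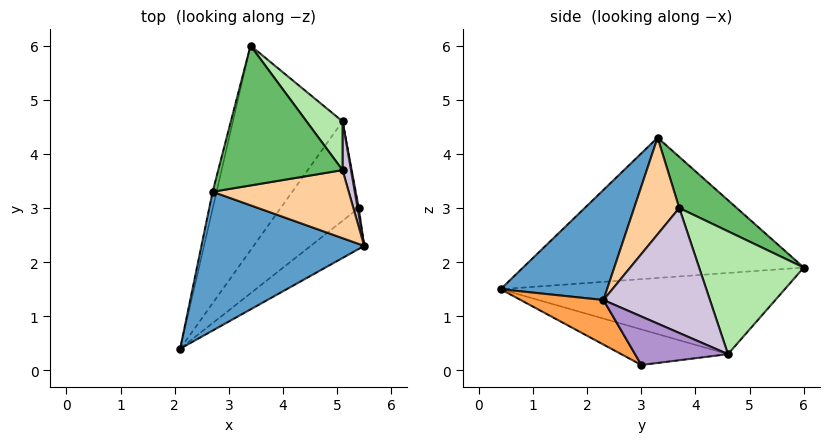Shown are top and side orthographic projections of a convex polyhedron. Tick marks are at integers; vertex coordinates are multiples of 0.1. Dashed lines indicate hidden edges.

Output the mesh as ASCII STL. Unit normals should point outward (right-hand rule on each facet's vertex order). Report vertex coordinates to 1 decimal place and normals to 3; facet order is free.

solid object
 facet normal 0.413 -0.675 0.611
  outer loop
   vertex 2.7 3.3 4.3
   vertex 2.1 0.4 1.5
   vertex 5.5 2.3 1.3
  endloop
 endfacet
 facet normal -0.973 0.228 -0.027
  outer loop
   vertex 2.7 3.3 4.3
   vertex 3.4 6.0 1.9
   vertex 2.1 0.4 1.5
  endloop
 endfacet
 facet normal 0.404 -0.775 -0.486
  outer loop
   vertex 5.4 3.0 0.1
   vertex 5.5 2.3 1.3
   vertex 2.1 0.4 1.5
  endloop
 endfacet
 facet normal 0.447 -0.636 0.629
  outer loop
   vertex 5.1 3.7 3.0
   vertex 2.7 3.3 4.3
   vertex 5.5 2.3 1.3
  endloop
 endfacet
 facet normal 0.308 0.586 0.749
  outer loop
   vertex 5.1 3.7 3.0
   vertex 3.4 6.0 1.9
   vertex 2.7 3.3 4.3
  endloop
 endfacet
 facet normal 0.733 0.645 0.215
  outer loop
   vertex 5.1 4.6 0.3
   vertex 3.4 6.0 1.9
   vertex 5.1 3.7 3.0
  endloop
 endfacet
 facet normal -0.584 0.192 -0.789
  outer loop
   vertex 5.1 4.6 0.3
   vertex 2.1 0.4 1.5
   vertex 3.4 6.0 1.9
  endloop
 endfacet
 facet normal -0.414 0.036 -0.909
  outer loop
   vertex 5.1 4.6 0.3
   vertex 5.4 3.0 0.1
   vertex 2.1 0.4 1.5
  endloop
 endfacet
 facet normal 0.983 0.181 0.024
  outer loop
   vertex 5.1 4.6 0.3
   vertex 5.5 2.3 1.3
   vertex 5.4 3.0 0.1
  endloop
 endfacet
 facet normal 0.978 0.199 0.066
  outer loop
   vertex 5.1 4.6 0.3
   vertex 5.1 3.7 3.0
   vertex 5.5 2.3 1.3
  endloop
 endfacet
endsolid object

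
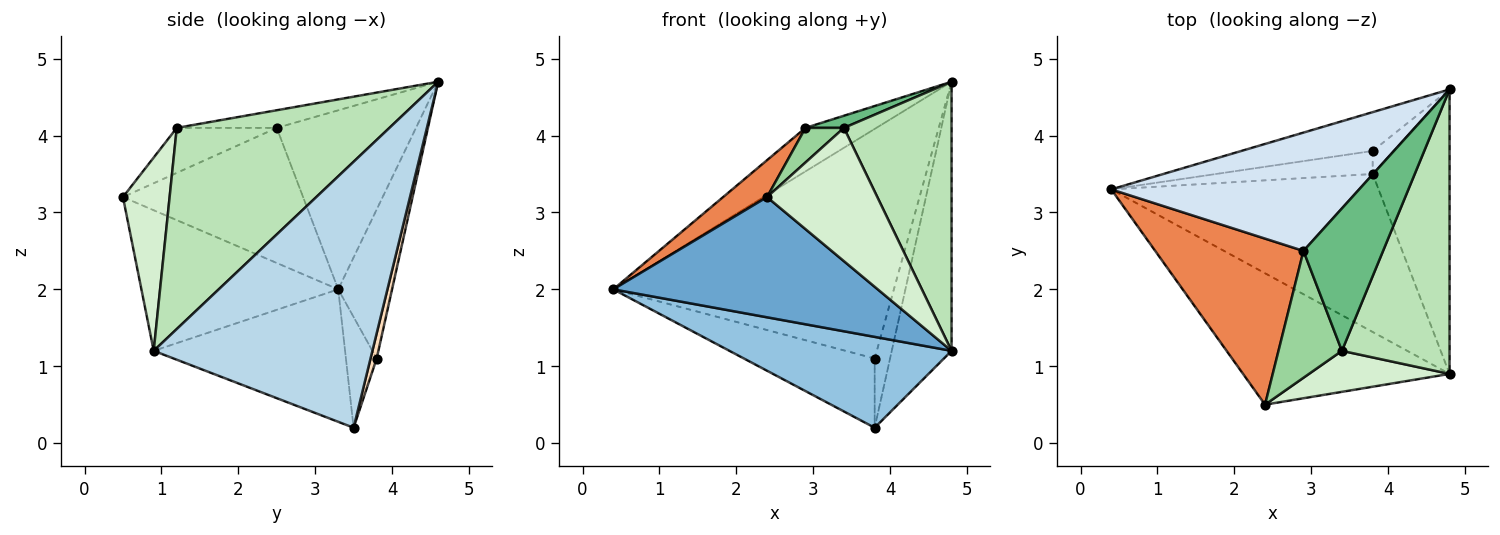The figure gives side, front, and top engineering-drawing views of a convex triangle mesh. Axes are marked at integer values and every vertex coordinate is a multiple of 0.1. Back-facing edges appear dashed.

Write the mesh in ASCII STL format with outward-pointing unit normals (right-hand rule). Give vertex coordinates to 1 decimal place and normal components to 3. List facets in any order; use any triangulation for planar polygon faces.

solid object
 facet normal -0.449 -0.603 -0.659
  outer loop
   vertex 2.4 0.5 3.2
   vertex 0.4 3.3 2.0
   vertex 4.8 0.9 1.2
  endloop
 endfacet
 facet normal -0.395 -0.458 -0.796
  outer loop
   vertex 3.8 3.5 0.2
   vertex 4.8 0.9 1.2
   vertex 0.4 3.3 2.0
  endloop
 endfacet
 facet normal 0.929 0.254 -0.269
  outer loop
   vertex 3.8 3.5 0.2
   vertex 4.8 4.6 4.7
   vertex 4.8 0.9 1.2
  endloop
 endfacet
 facet normal -0.561 0.286 0.777
  outer loop
   vertex 2.9 2.5 4.1
   vertex 4.8 4.6 4.7
   vertex 0.4 3.3 2.0
  endloop
 endfacet
 facet normal -0.665 -0.162 0.729
  outer loop
   vertex 2.9 2.5 4.1
   vertex 0.4 3.3 2.0
   vertex 2.4 0.5 3.2
  endloop
 endfacet
 facet normal -0.186 0.969 -0.164
  outer loop
   vertex 3.8 3.8 1.1
   vertex 0.4 3.3 2.0
   vertex 4.8 4.6 4.7
  endloop
 endfacet
 facet normal -0.218 0.926 -0.309
  outer loop
   vertex 3.8 3.8 1.1
   vertex 3.8 3.5 0.2
   vertex 0.4 3.3 2.0
  endloop
 endfacet
 facet normal 0.355 0.887 -0.296
  outer loop
   vertex 3.8 3.8 1.1
   vertex 4.8 4.6 4.7
   vertex 3.8 3.5 0.2
  endloop
 endfacet
 facet normal -0.216 -0.083 0.973
  outer loop
   vertex 3.4 1.2 4.1
   vertex 4.8 4.6 4.7
   vertex 2.9 2.5 4.1
  endloop
 endfacet
 facet normal -0.565 -0.217 0.796
  outer loop
   vertex 3.4 1.2 4.1
   vertex 2.9 2.5 4.1
   vertex 2.4 0.5 3.2
  endloop
 endfacet
 facet normal 0.805 -0.408 0.431
  outer loop
   vertex 3.4 1.2 4.1
   vertex 4.8 0.9 1.2
   vertex 4.8 4.6 4.7
  endloop
 endfacet
 facet normal 0.375 -0.886 0.273
  outer loop
   vertex 3.4 1.2 4.1
   vertex 2.4 0.5 3.2
   vertex 4.8 0.9 1.2
  endloop
 endfacet
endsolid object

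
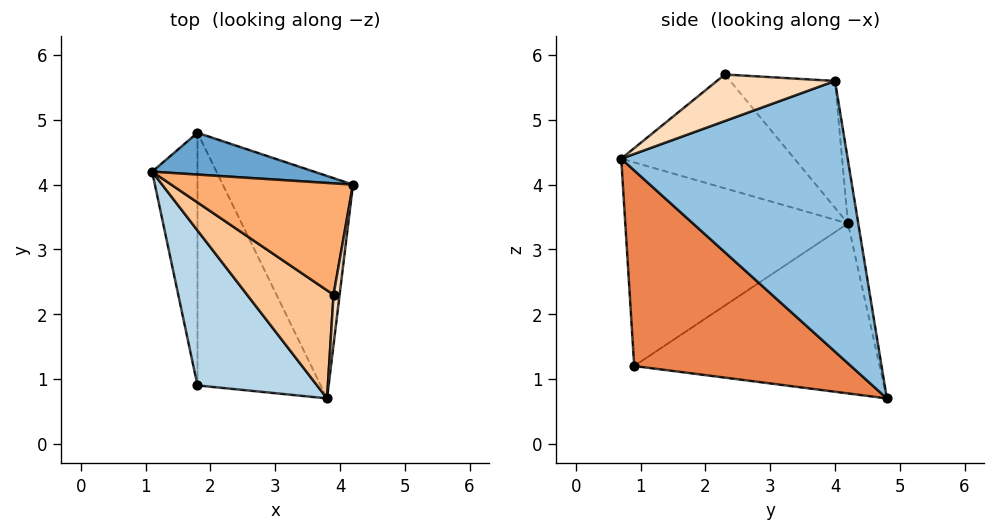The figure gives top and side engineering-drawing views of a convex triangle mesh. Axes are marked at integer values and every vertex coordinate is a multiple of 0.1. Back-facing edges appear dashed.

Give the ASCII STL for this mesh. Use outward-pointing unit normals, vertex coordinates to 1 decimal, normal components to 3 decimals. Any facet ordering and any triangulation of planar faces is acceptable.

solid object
 facet normal -0.077 0.977 0.197
  outer loop
   vertex 1.8 4.8 0.7
   vertex 1.1 4.2 3.4
   vertex 4.2 4.0 5.6
  endloop
 endfacet
 facet normal 0.900 0.048 -0.433
  outer loop
   vertex 1.8 4.8 0.7
   vertex 4.2 4.0 5.6
   vertex 3.8 0.7 4.4
  endloop
 endfacet
 facet normal -0.765 -0.462 0.449
  outer loop
   vertex 1.8 0.9 1.2
   vertex 3.8 0.7 4.4
   vertex 1.1 4.2 3.4
  endloop
 endfacet
 facet normal -0.966 -0.033 -0.258
  outer loop
   vertex 1.8 0.9 1.2
   vertex 1.1 4.2 3.4
   vertex 1.8 4.8 0.7
  endloop
 endfacet
 facet normal 0.844 -0.068 -0.532
  outer loop
   vertex 1.8 0.9 1.2
   vertex 1.8 4.8 0.7
   vertex 3.8 0.7 4.4
  endloop
 endfacet
 facet normal -0.566 0.148 0.811
  outer loop
   vertex 3.9 2.3 5.7
   vertex 4.2 4.0 5.6
   vertex 1.1 4.2 3.4
  endloop
 endfacet
 facet normal -0.729 -0.404 0.553
  outer loop
   vertex 3.9 2.3 5.7
   vertex 1.1 4.2 3.4
   vertex 3.8 0.7 4.4
  endloop
 endfacet
 facet normal 0.978 -0.165 0.128
  outer loop
   vertex 3.9 2.3 5.7
   vertex 3.8 0.7 4.4
   vertex 4.2 4.0 5.6
  endloop
 endfacet
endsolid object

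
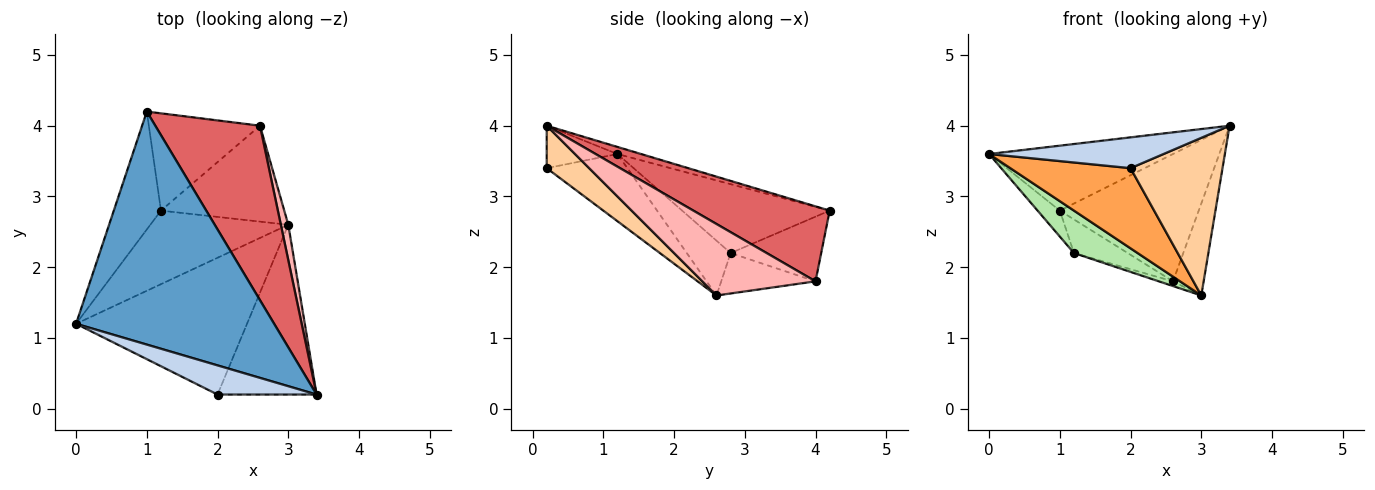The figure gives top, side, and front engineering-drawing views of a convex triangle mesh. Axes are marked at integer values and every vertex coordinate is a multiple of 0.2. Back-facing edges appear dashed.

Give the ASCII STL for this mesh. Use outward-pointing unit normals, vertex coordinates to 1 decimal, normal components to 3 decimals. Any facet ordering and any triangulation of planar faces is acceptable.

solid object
 facet normal -0.034 0.268 0.963
  outer loop
   vertex 1.0 4.2 2.8
   vertex 0.0 1.2 3.6
   vertex 3.4 0.2 4.0
  endloop
 endfacet
 facet normal -0.283 -0.697 0.659
  outer loop
   vertex 2.0 0.2 3.4
   vertex 3.4 0.2 4.0
   vertex 0.0 1.2 3.6
  endloop
 endfacet
 facet normal -0.321 -0.479 -0.817
  outer loop
   vertex 2.0 0.2 3.4
   vertex 0.0 1.2 3.6
   vertex 3.0 2.6 1.6
  endloop
 endfacet
 facet normal 0.300 -0.649 -0.699
  outer loop
   vertex 2.0 0.2 3.4
   vertex 3.0 2.6 1.6
   vertex 3.4 0.2 4.0
  endloop
 endfacet
 facet normal -0.819 0.123 -0.561
  outer loop
   vertex 1.2 2.8 2.2
   vertex 0.0 1.2 3.6
   vertex 1.0 4.2 2.8
  endloop
 endfacet
 facet normal -0.326 -0.473 -0.819
  outer loop
   vertex 1.2 2.8 2.2
   vertex 3.0 2.6 1.6
   vertex 0.0 1.2 3.6
  endloop
 endfacet
 facet normal 0.501 0.510 0.699
  outer loop
   vertex 2.6 4.0 1.8
   vertex 1.0 4.2 2.8
   vertex 3.4 0.2 4.0
  endloop
 endfacet
 facet normal 0.960 0.260 0.100
  outer loop
   vertex 2.6 4.0 1.8
   vertex 3.4 0.2 4.0
   vertex 3.0 2.6 1.6
  endloop
 endfacet
 facet normal -0.482 0.286 -0.828
  outer loop
   vertex 2.6 4.0 1.8
   vertex 1.2 2.8 2.2
   vertex 1.0 4.2 2.8
  endloop
 endfacet
 facet normal -0.311 0.047 -0.949
  outer loop
   vertex 2.6 4.0 1.8
   vertex 3.0 2.6 1.6
   vertex 1.2 2.8 2.2
  endloop
 endfacet
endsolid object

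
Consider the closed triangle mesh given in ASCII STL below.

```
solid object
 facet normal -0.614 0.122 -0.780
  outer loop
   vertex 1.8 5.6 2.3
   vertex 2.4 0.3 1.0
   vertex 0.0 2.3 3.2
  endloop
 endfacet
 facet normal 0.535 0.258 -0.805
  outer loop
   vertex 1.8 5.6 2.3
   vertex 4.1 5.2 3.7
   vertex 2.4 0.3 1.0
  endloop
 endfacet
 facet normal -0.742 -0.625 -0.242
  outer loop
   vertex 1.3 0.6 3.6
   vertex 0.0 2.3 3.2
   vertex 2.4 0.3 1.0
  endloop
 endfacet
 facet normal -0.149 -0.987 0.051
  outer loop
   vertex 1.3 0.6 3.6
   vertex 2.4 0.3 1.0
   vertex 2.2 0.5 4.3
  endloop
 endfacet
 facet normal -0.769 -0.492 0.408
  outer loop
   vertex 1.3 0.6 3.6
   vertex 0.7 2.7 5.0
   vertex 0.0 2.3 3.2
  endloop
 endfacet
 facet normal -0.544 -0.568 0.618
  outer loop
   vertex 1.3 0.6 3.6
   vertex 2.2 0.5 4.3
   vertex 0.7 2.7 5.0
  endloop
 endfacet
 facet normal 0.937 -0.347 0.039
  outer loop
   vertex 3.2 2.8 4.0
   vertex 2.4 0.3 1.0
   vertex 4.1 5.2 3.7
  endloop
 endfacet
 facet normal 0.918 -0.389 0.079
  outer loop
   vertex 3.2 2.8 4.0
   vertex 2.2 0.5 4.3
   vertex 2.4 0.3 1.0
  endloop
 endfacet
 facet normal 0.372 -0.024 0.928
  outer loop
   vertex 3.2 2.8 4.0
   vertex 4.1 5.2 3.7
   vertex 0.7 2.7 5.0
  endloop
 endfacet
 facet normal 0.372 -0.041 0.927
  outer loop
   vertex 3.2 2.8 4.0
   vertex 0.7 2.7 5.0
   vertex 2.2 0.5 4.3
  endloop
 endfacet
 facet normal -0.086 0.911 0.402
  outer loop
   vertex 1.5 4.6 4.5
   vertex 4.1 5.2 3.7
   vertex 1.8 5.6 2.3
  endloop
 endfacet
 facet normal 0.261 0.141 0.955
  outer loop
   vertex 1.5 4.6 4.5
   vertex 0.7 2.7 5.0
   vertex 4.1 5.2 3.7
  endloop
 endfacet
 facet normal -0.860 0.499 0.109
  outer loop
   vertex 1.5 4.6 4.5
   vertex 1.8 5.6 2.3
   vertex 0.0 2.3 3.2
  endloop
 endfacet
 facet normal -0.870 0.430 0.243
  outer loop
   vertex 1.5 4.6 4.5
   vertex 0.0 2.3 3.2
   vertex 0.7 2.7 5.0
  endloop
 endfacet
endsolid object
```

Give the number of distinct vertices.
9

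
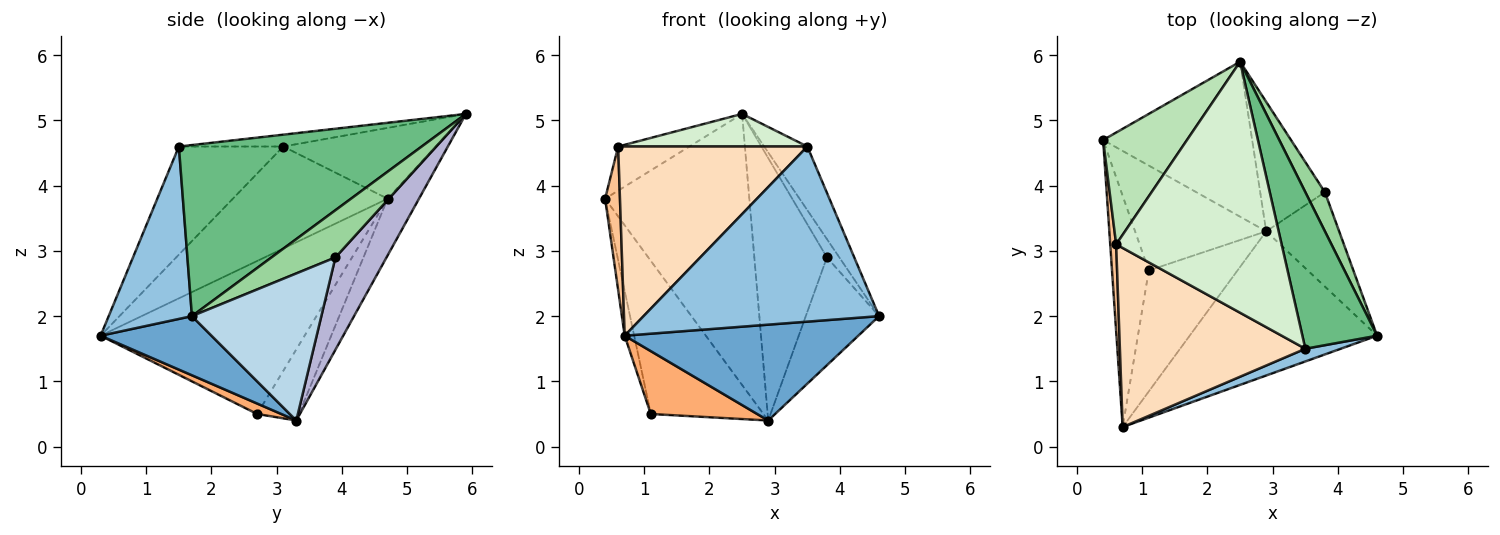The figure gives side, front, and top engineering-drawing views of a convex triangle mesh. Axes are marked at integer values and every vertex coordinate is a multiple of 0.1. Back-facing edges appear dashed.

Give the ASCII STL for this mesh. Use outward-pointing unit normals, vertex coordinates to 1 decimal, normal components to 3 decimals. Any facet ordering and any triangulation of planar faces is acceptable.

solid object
 facet normal 0.254 -0.535 -0.805
  outer loop
   vertex 2.9 3.3 0.4
   vertex 4.6 1.7 2.0
   vertex 0.7 0.3 1.7
  endloop
 endfacet
 facet normal 0.332 -0.941 0.068
  outer loop
   vertex 3.5 1.5 4.6
   vertex 0.7 0.3 1.7
   vertex 4.6 1.7 2.0
  endloop
 endfacet
 facet normal 0.799 0.453 -0.396
  outer loop
   vertex 3.8 3.9 2.9
   vertex 4.6 1.7 2.0
   vertex 2.9 3.3 0.4
  endloop
 endfacet
 facet normal -0.971 0.045 -0.233
  outer loop
   vertex 1.1 2.7 0.5
   vertex 0.7 0.3 1.7
   vertex 0.4 4.7 3.8
  endloop
 endfacet
 facet normal -0.293 0.789 -0.540
  outer loop
   vertex 1.1 2.7 0.5
   vertex 0.4 4.7 3.8
   vertex 2.9 3.3 0.4
  endloop
 endfacet
 facet normal 0.104 -0.459 -0.883
  outer loop
   vertex 1.1 2.7 0.5
   vertex 2.9 3.3 0.4
   vertex 0.7 0.3 1.7
  endloop
 endfacet
 facet normal -0.994 -0.095 0.058
  outer loop
   vertex 0.6 3.1 4.6
   vertex 0.4 4.7 3.8
   vertex 0.7 0.3 1.7
  endloop
 endfacet
 facet normal -0.372 -0.674 0.638
  outer loop
   vertex 0.6 3.1 4.6
   vertex 0.7 0.3 1.7
   vertex 3.5 1.5 4.6
  endloop
 endfacet
 facet normal 0.905 0.161 0.395
  outer loop
   vertex 2.5 5.9 5.1
   vertex 3.5 1.5 4.6
   vertex 4.6 1.7 2.0
  endloop
 endfacet
 facet normal 0.909 0.176 0.377
  outer loop
   vertex 2.5 5.9 5.1
   vertex 4.6 1.7 2.0
   vertex 3.8 3.9 2.9
  endloop
 endfacet
 facet normal -0.618 0.289 0.732
  outer loop
   vertex 2.5 5.9 5.1
   vertex 0.4 4.7 3.8
   vertex 0.6 3.1 4.6
  endloop
 endfacet
 facet normal -0.071 -0.129 0.989
  outer loop
   vertex 2.5 5.9 5.1
   vertex 0.6 3.1 4.6
   vertex 3.5 1.5 4.6
  endloop
 endfacet
 facet normal -0.186 0.853 -0.488
  outer loop
   vertex 2.5 5.9 5.1
   vertex 2.9 3.3 0.4
   vertex 0.4 4.7 3.8
  endloop
 endfacet
 facet normal 0.534 0.758 -0.374
  outer loop
   vertex 2.5 5.9 5.1
   vertex 3.8 3.9 2.9
   vertex 2.9 3.3 0.4
  endloop
 endfacet
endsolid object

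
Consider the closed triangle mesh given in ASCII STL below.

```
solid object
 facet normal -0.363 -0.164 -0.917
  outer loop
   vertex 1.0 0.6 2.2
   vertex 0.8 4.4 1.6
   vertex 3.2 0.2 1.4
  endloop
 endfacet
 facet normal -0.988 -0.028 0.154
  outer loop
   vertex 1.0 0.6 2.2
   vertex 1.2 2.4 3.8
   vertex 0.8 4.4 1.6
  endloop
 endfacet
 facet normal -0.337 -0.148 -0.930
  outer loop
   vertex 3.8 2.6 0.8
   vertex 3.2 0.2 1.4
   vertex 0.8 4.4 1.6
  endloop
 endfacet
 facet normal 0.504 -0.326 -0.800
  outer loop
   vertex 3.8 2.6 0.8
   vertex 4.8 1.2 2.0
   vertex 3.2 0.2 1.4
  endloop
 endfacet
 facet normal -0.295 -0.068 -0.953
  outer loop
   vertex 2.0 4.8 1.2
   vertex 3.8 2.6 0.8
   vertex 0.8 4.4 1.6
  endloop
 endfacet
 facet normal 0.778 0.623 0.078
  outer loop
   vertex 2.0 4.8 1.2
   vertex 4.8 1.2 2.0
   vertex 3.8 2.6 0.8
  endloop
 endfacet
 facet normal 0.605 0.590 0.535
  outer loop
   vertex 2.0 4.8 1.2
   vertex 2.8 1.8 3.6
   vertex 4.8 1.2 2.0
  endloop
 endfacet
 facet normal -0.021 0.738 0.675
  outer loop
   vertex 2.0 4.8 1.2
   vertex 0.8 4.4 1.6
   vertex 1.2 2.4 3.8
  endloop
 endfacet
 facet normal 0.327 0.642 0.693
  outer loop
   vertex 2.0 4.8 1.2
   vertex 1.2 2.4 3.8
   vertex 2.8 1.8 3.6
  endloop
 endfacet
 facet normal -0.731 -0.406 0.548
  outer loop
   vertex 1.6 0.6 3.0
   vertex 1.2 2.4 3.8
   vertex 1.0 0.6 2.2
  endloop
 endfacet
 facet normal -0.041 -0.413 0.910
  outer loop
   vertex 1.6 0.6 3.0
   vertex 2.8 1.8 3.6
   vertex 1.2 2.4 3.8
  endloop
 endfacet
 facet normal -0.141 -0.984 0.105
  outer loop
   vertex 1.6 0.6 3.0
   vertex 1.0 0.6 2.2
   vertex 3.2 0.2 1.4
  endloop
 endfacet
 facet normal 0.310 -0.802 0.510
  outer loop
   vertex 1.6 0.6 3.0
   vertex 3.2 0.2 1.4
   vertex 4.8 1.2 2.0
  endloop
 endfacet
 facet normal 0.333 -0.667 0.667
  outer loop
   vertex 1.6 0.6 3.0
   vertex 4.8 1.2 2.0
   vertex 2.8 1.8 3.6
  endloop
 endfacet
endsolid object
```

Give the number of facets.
14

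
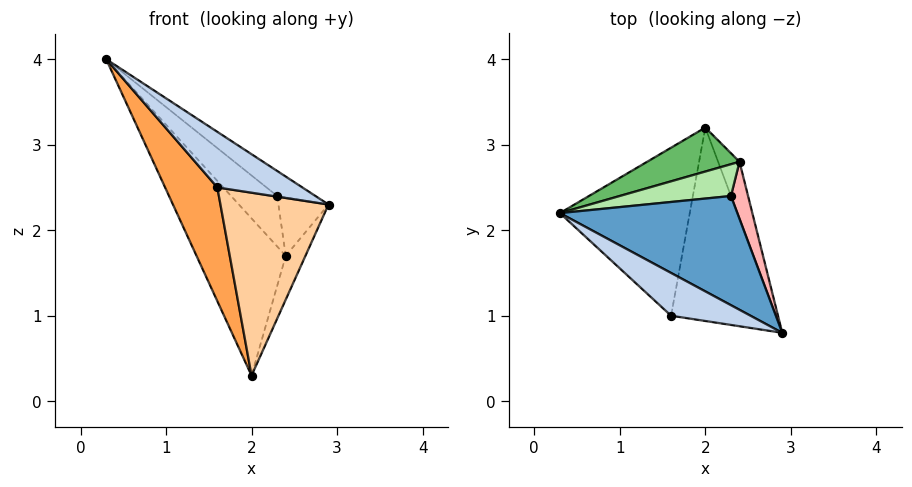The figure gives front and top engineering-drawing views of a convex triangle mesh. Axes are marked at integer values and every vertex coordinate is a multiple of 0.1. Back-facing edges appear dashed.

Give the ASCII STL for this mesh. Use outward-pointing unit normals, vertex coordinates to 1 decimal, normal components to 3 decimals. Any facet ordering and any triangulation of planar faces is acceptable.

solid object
 facet normal 0.604 0.178 0.777
  outer loop
   vertex 2.3 2.4 2.4
   vertex 0.3 2.2 4.0
   vertex 2.9 0.8 2.3
  endloop
 endfacet
 facet normal -0.028 -0.792 0.609
  outer loop
   vertex 1.6 1.0 2.5
   vertex 2.9 0.8 2.3
   vertex 0.3 2.2 4.0
  endloop
 endfacet
 facet normal -0.827 -0.315 -0.465
  outer loop
   vertex 1.6 1.0 2.5
   vertex 0.3 2.2 4.0
   vertex 2.0 3.2 0.3
  endloop
 endfacet
 facet normal -0.213 -0.671 -0.710
  outer loop
   vertex 1.6 1.0 2.5
   vertex 2.0 3.2 0.3
   vertex 2.9 0.8 2.3
  endloop
 endfacet
 facet normal 0.020 0.963 0.269
  outer loop
   vertex 2.4 2.8 1.7
   vertex 2.0 3.2 0.3
   vertex 0.3 2.2 4.0
  endloop
 endfacet
 facet normal 0.323 0.801 0.504
  outer loop
   vertex 2.4 2.8 1.7
   vertex 0.3 2.2 4.0
   vertex 2.3 2.4 2.4
  endloop
 endfacet
 facet normal 0.959 0.172 -0.225
  outer loop
   vertex 2.4 2.8 1.7
   vertex 2.9 0.8 2.3
   vertex 2.0 3.2 0.3
  endloop
 endfacet
 facet normal 0.897 0.317 0.309
  outer loop
   vertex 2.4 2.8 1.7
   vertex 2.3 2.4 2.4
   vertex 2.9 0.8 2.3
  endloop
 endfacet
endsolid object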